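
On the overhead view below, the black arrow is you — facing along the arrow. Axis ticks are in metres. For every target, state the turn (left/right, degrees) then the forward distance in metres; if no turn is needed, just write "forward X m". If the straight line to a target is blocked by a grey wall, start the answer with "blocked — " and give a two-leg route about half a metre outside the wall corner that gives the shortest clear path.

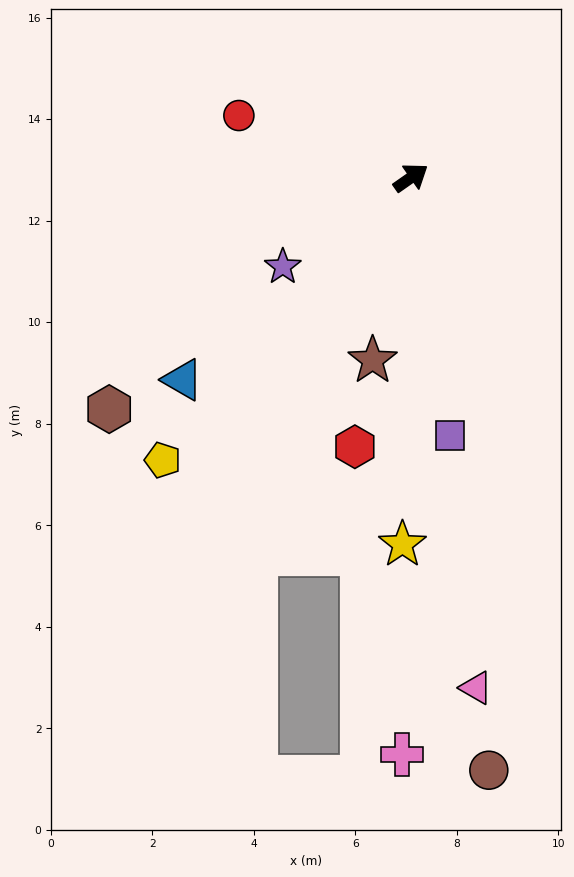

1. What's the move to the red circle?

turn left 125°, forward 3.6 m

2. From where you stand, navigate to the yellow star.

turn right 126°, forward 7.2 m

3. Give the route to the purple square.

turn right 116°, forward 5.1 m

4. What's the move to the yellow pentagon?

turn right 166°, forward 7.4 m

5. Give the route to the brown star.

turn right 137°, forward 3.7 m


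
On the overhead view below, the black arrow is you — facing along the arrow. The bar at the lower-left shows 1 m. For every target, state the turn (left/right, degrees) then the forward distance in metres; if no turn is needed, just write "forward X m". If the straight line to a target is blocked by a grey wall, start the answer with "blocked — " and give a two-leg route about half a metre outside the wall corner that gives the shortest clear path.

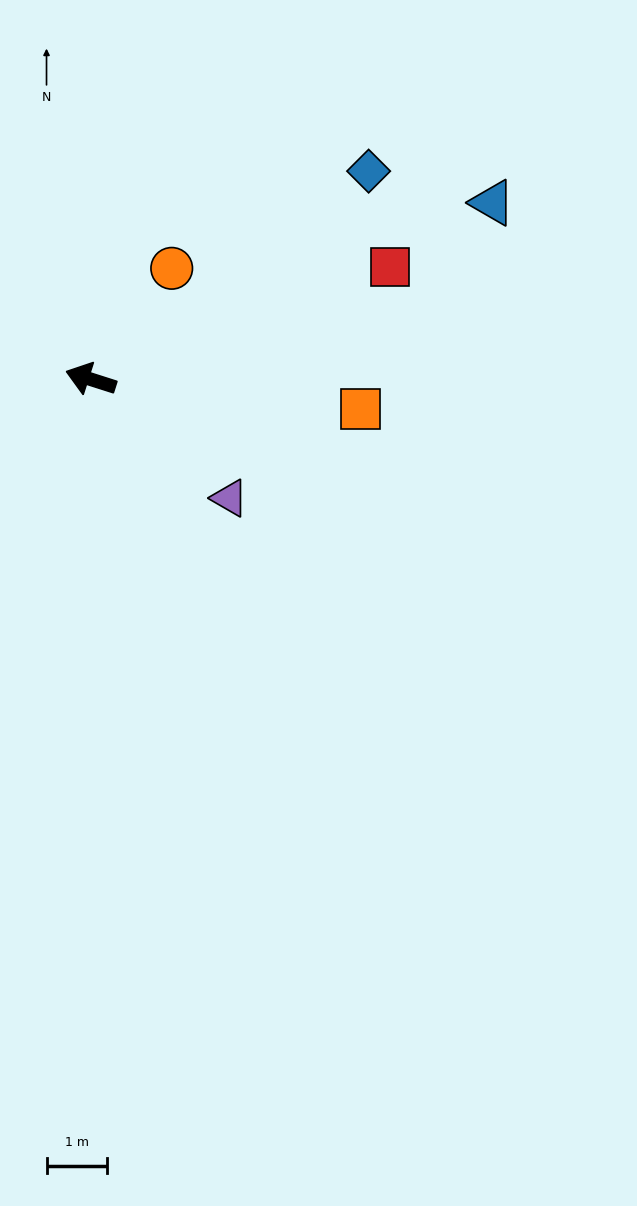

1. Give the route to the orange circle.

turn right 108°, forward 2.3 m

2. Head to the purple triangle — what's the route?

turn left 157°, forward 3.0 m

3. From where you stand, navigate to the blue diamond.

turn right 125°, forward 5.7 m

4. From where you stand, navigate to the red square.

turn right 142°, forward 5.3 m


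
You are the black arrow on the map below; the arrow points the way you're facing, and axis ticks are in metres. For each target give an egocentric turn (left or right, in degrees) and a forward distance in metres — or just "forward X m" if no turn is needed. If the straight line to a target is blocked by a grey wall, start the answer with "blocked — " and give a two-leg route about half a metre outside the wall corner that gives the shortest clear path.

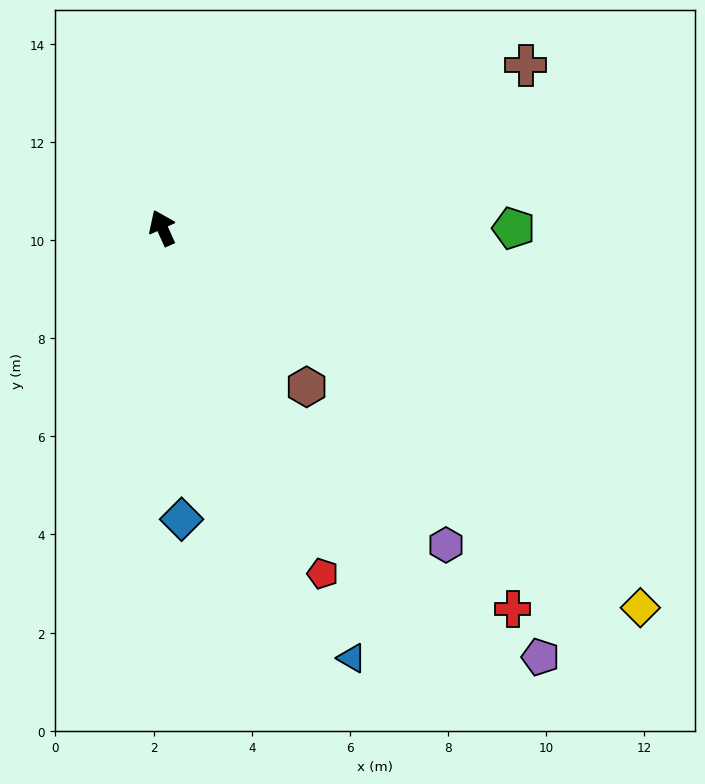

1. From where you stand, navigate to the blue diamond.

turn left 160°, forward 5.9 m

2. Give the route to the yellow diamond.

turn right 153°, forward 12.4 m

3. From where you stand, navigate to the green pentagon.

turn right 114°, forward 7.2 m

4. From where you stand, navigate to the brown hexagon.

turn right 162°, forward 4.4 m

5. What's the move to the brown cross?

turn right 90°, forward 8.1 m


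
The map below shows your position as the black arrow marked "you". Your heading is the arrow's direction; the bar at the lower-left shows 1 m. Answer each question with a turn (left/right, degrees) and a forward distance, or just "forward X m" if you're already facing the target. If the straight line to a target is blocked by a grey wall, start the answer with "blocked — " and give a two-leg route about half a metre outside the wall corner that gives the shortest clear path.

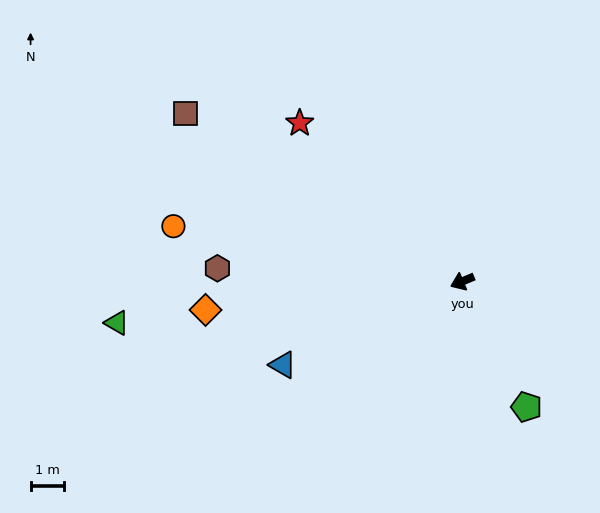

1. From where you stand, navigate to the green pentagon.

turn left 94°, forward 4.2 m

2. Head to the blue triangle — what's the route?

turn left 2°, forward 5.9 m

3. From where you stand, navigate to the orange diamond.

turn right 16°, forward 7.6 m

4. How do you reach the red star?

turn right 67°, forward 6.7 m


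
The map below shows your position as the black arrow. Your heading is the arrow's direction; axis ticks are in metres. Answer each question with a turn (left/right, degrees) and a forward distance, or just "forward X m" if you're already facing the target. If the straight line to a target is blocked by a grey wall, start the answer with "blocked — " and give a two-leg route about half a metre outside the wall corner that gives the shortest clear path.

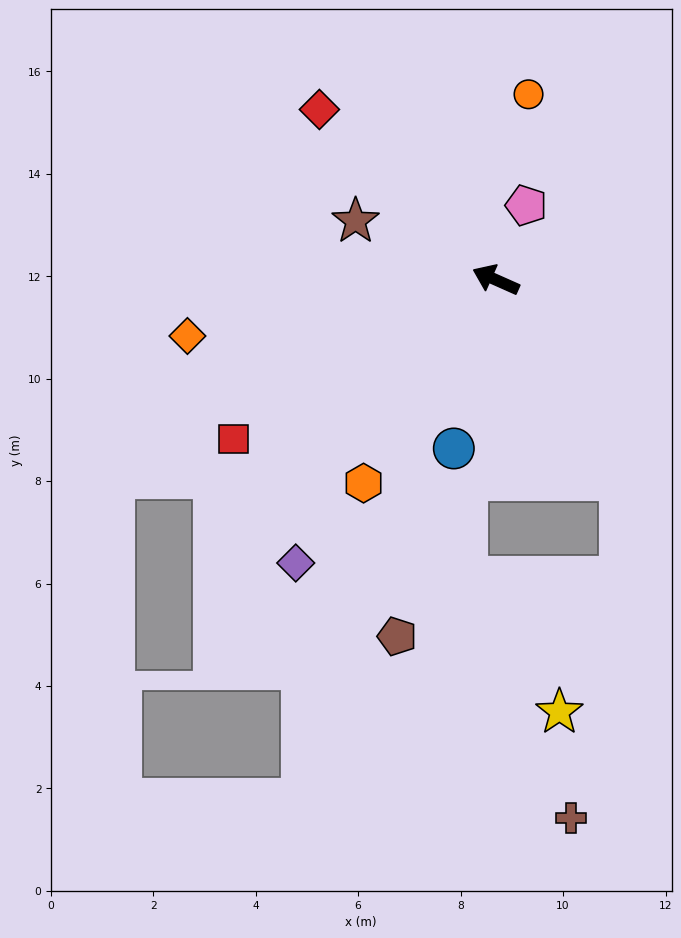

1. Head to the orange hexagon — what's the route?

turn left 81°, forward 4.7 m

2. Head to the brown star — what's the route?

forward 3.0 m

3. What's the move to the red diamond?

turn right 20°, forward 4.8 m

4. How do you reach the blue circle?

turn left 100°, forward 3.4 m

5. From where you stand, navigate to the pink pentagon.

turn right 88°, forward 1.6 m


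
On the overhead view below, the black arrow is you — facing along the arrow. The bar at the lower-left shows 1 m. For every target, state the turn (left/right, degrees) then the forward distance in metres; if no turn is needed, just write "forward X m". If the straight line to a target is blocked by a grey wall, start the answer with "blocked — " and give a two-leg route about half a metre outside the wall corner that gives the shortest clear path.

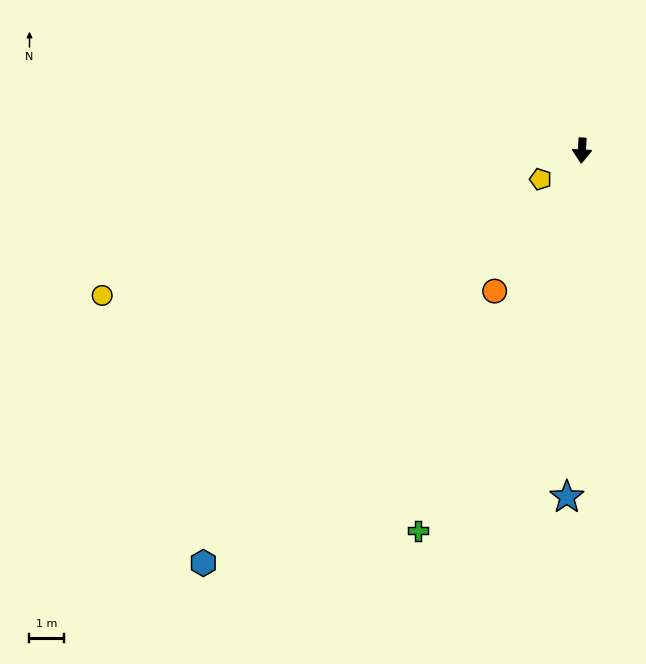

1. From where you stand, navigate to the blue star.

forward 10.1 m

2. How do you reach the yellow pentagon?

turn right 52°, forward 1.5 m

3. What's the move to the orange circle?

turn right 29°, forward 4.8 m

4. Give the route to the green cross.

turn right 20°, forward 12.0 m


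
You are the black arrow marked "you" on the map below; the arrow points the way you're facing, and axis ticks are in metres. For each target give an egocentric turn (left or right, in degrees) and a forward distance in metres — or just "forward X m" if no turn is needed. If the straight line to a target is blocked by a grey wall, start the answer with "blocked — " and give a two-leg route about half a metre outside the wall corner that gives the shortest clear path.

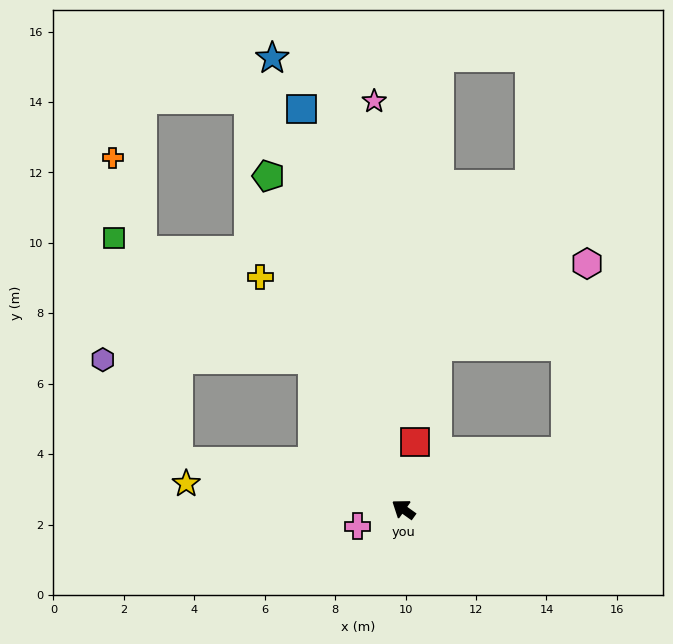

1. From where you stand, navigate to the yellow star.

turn left 29°, forward 6.2 m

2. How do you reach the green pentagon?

turn right 32°, forward 10.2 m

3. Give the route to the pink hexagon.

blocked — turn right 125°, forward 4.9 m, then turn left 64°, forward 5.4 m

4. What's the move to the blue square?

turn right 40°, forward 11.7 m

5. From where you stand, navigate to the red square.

turn right 64°, forward 1.9 m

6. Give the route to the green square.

blocked — turn right 23°, forward 5.0 m, then turn left 27°, forward 6.6 m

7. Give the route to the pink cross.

turn left 56°, forward 1.4 m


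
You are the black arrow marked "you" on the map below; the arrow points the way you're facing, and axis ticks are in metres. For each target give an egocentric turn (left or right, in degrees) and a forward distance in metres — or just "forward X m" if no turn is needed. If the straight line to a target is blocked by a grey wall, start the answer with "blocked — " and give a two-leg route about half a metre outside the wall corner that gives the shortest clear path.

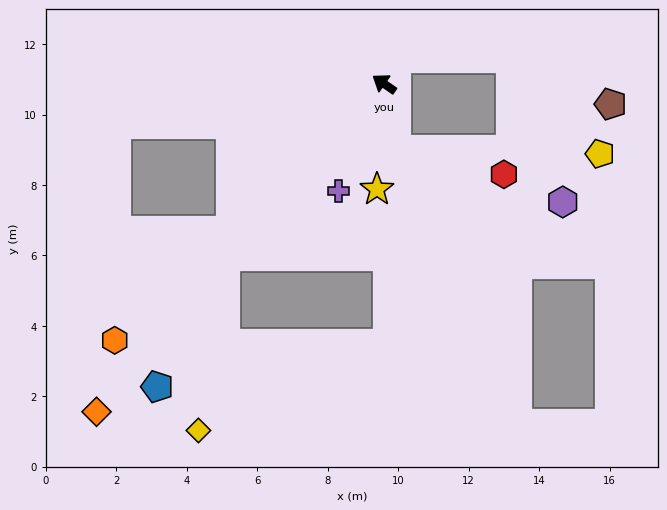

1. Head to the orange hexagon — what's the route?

turn left 78°, forward 10.6 m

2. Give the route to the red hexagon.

blocked — turn left 135°, forward 1.9 m, then turn left 67°, forward 3.1 m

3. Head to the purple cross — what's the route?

turn left 102°, forward 3.3 m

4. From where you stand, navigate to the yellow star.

turn left 121°, forward 3.0 m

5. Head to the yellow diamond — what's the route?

blocked — turn left 82°, forward 6.7 m, then turn left 34°, forward 5.0 m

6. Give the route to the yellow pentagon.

blocked — turn left 135°, forward 1.9 m, then turn left 79°, forward 5.8 m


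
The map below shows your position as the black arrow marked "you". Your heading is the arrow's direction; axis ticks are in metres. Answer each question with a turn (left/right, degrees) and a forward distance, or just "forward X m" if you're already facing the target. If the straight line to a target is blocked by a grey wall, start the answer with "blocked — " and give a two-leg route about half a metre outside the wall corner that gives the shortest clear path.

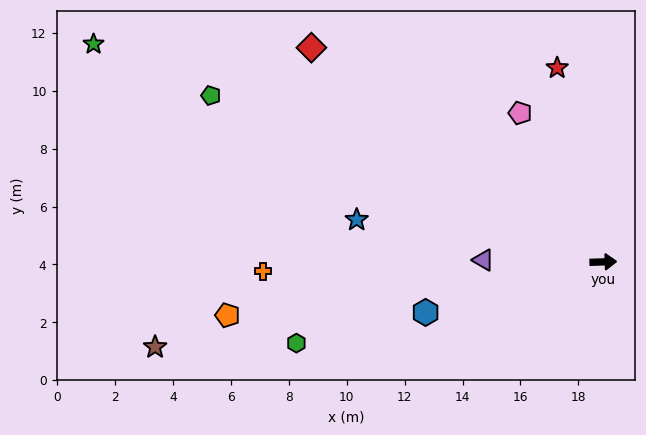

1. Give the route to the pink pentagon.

turn left 117°, forward 5.9 m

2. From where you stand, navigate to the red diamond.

turn left 142°, forward 12.5 m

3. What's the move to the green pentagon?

turn left 155°, forward 14.7 m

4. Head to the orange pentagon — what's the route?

turn right 174°, forward 13.1 m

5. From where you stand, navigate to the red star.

turn left 101°, forward 6.9 m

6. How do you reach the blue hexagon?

turn right 166°, forward 6.4 m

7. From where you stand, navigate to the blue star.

turn left 168°, forward 8.6 m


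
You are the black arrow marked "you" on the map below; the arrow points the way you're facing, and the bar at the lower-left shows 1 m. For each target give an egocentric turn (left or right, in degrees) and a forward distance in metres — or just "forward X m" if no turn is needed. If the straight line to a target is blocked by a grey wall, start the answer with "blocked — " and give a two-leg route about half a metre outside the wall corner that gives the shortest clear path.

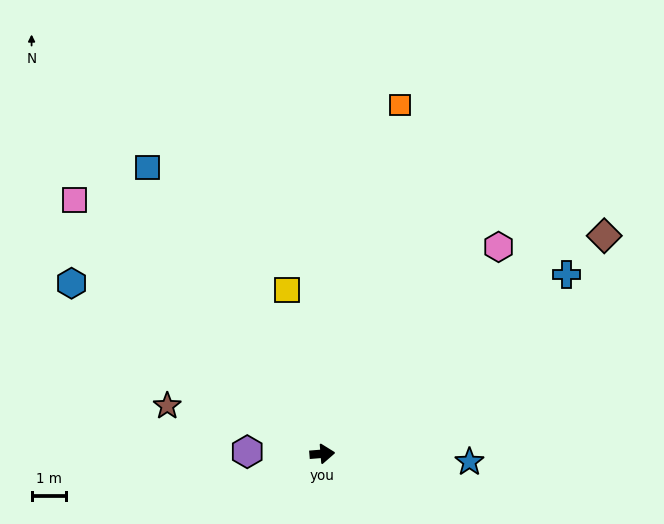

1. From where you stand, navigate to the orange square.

turn left 73°, forward 10.3 m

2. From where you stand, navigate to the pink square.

turn left 130°, forward 10.2 m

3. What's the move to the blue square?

turn left 117°, forward 9.7 m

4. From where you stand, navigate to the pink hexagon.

turn left 45°, forward 7.9 m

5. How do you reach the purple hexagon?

turn left 174°, forward 2.2 m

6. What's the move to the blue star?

turn right 8°, forward 4.3 m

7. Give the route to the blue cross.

turn left 32°, forward 8.8 m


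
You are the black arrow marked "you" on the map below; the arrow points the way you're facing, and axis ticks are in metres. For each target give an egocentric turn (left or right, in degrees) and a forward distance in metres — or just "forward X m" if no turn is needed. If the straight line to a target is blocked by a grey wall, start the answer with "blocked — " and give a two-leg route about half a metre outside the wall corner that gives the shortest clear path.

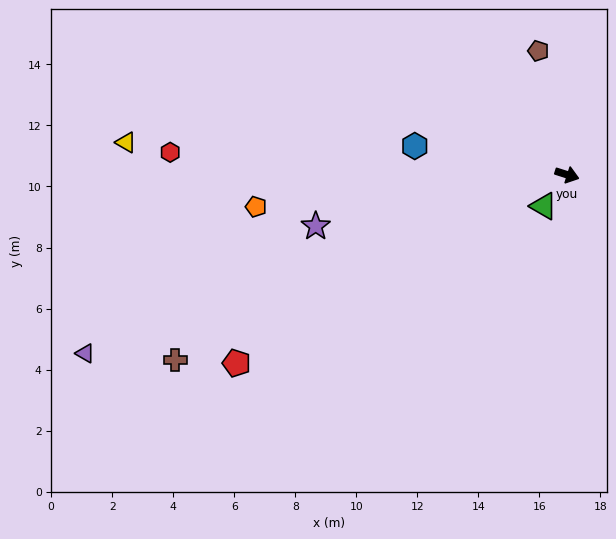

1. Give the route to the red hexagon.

turn right 166°, forward 13.0 m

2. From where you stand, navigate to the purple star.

turn right 151°, forward 8.4 m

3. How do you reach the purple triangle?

turn right 142°, forward 16.8 m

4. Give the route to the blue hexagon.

turn right 173°, forward 5.1 m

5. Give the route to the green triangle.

turn right 109°, forward 1.3 m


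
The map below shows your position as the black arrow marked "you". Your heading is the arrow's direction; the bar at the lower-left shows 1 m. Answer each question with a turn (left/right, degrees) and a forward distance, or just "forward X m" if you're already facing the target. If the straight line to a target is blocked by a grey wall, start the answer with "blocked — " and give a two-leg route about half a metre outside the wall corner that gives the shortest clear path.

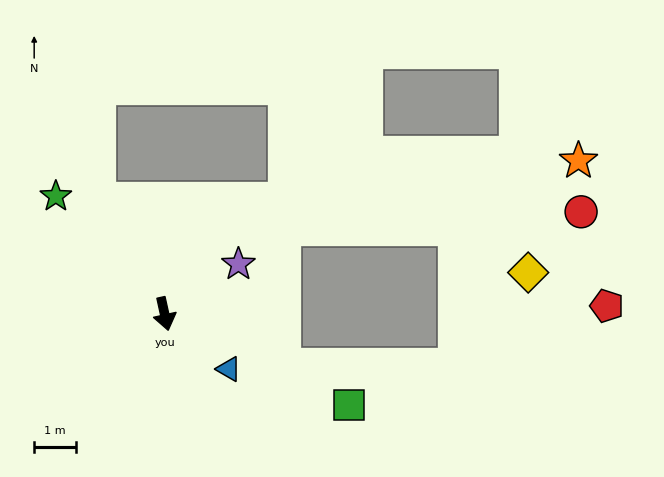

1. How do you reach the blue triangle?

turn left 37°, forward 2.0 m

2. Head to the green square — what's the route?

turn left 51°, forward 4.9 m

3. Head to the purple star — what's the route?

turn left 111°, forward 2.1 m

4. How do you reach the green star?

turn right 150°, forward 3.8 m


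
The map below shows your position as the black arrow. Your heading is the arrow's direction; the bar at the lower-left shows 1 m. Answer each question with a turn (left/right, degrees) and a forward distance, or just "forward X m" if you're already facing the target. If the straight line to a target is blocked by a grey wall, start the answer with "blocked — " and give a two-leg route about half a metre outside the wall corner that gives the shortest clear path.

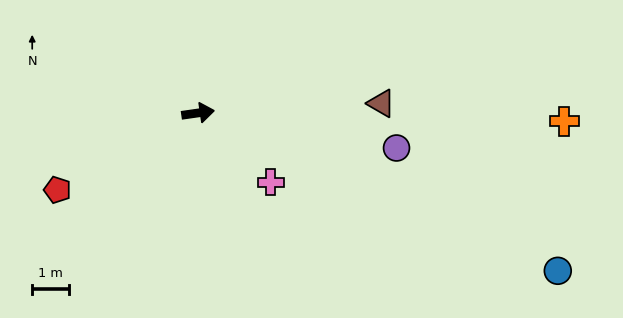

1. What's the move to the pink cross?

turn right 52°, forward 2.8 m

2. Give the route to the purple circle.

turn right 18°, forward 5.5 m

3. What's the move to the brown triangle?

turn right 5°, forward 5.0 m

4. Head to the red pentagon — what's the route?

turn right 159°, forward 4.4 m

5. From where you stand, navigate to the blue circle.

turn right 32°, forward 10.8 m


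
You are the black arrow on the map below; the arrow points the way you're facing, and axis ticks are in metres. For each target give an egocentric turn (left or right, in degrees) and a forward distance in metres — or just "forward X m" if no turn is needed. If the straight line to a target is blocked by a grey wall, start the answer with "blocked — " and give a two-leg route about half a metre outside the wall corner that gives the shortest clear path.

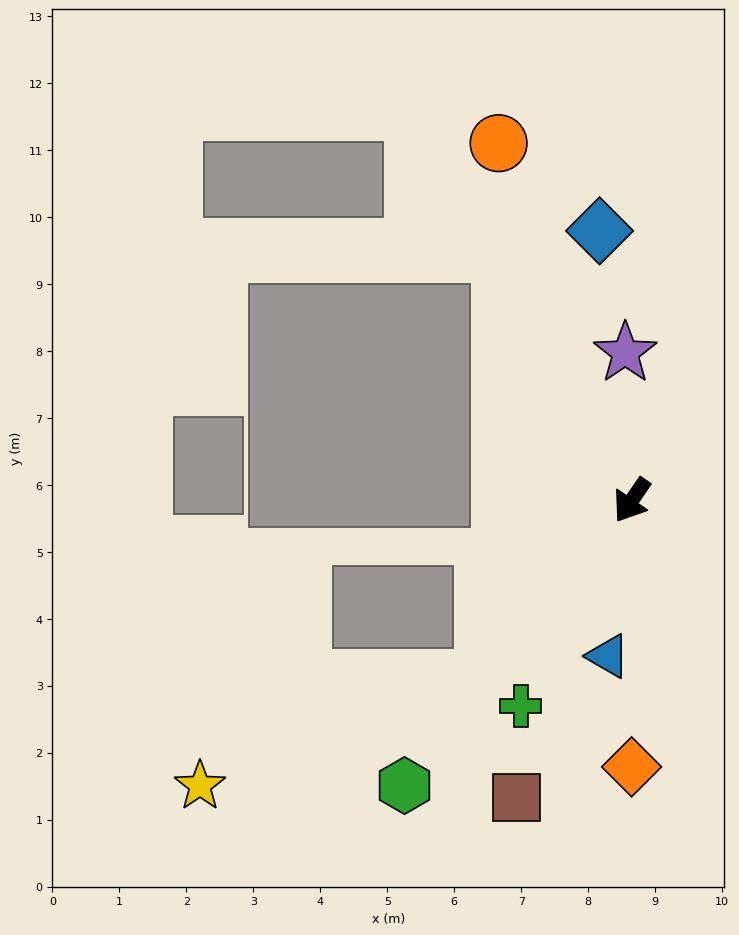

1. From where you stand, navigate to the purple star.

turn right 143°, forward 2.2 m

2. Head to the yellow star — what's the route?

blocked — turn right 6°, forward 3.5 m, then turn right 29°, forward 4.5 m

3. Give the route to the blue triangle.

turn left 26°, forward 2.4 m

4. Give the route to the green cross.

turn left 6°, forward 3.5 m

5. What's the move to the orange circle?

turn right 125°, forward 5.7 m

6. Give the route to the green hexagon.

turn right 4°, forward 5.4 m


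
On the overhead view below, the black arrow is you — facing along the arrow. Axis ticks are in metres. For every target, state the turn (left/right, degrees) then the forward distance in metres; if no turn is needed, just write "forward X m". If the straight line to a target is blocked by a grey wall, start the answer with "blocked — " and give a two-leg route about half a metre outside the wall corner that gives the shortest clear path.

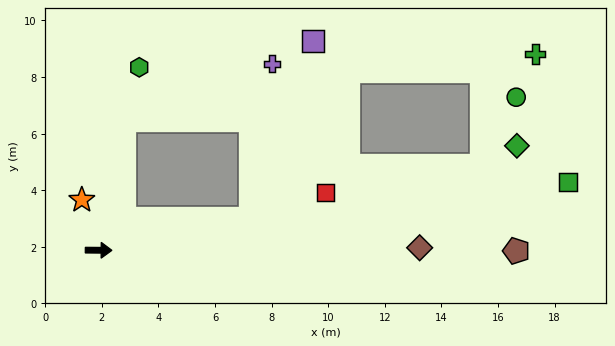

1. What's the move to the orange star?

turn left 109°, forward 1.9 m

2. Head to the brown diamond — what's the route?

forward 11.3 m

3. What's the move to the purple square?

blocked — turn left 12°, forward 5.5 m, then turn left 59°, forward 6.7 m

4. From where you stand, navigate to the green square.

turn left 9°, forward 16.8 m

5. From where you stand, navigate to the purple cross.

blocked — turn left 79°, forward 4.7 m, then turn right 58°, forward 5.6 m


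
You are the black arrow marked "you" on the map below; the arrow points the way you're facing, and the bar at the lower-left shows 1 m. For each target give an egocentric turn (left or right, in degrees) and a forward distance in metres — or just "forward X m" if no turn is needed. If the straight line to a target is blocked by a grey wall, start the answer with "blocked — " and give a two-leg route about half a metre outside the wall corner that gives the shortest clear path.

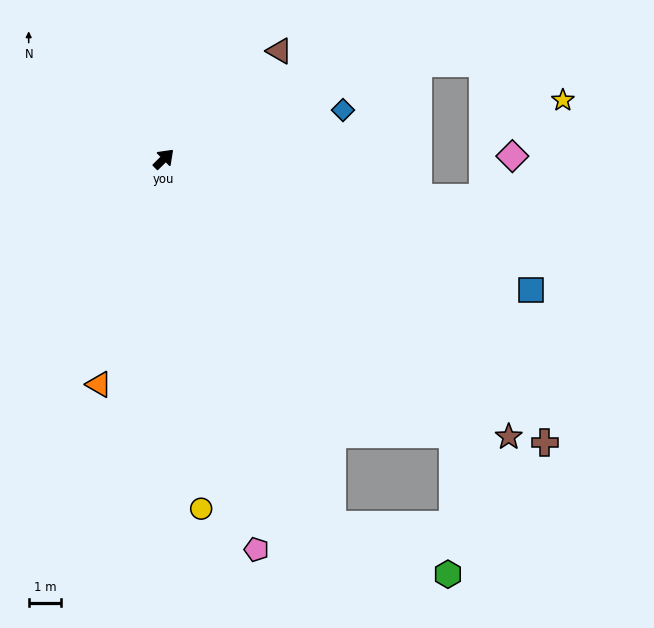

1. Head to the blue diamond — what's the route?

turn right 29°, forward 5.7 m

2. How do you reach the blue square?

turn right 64°, forward 12.0 m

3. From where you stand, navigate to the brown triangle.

forward 4.9 m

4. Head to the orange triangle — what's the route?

turn right 151°, forward 7.2 m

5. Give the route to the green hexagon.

blocked — turn right 110°, forward 12.4 m, then turn left 42°, forward 3.9 m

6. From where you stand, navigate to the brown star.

turn right 83°, forward 13.7 m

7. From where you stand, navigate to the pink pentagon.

turn right 121°, forward 12.4 m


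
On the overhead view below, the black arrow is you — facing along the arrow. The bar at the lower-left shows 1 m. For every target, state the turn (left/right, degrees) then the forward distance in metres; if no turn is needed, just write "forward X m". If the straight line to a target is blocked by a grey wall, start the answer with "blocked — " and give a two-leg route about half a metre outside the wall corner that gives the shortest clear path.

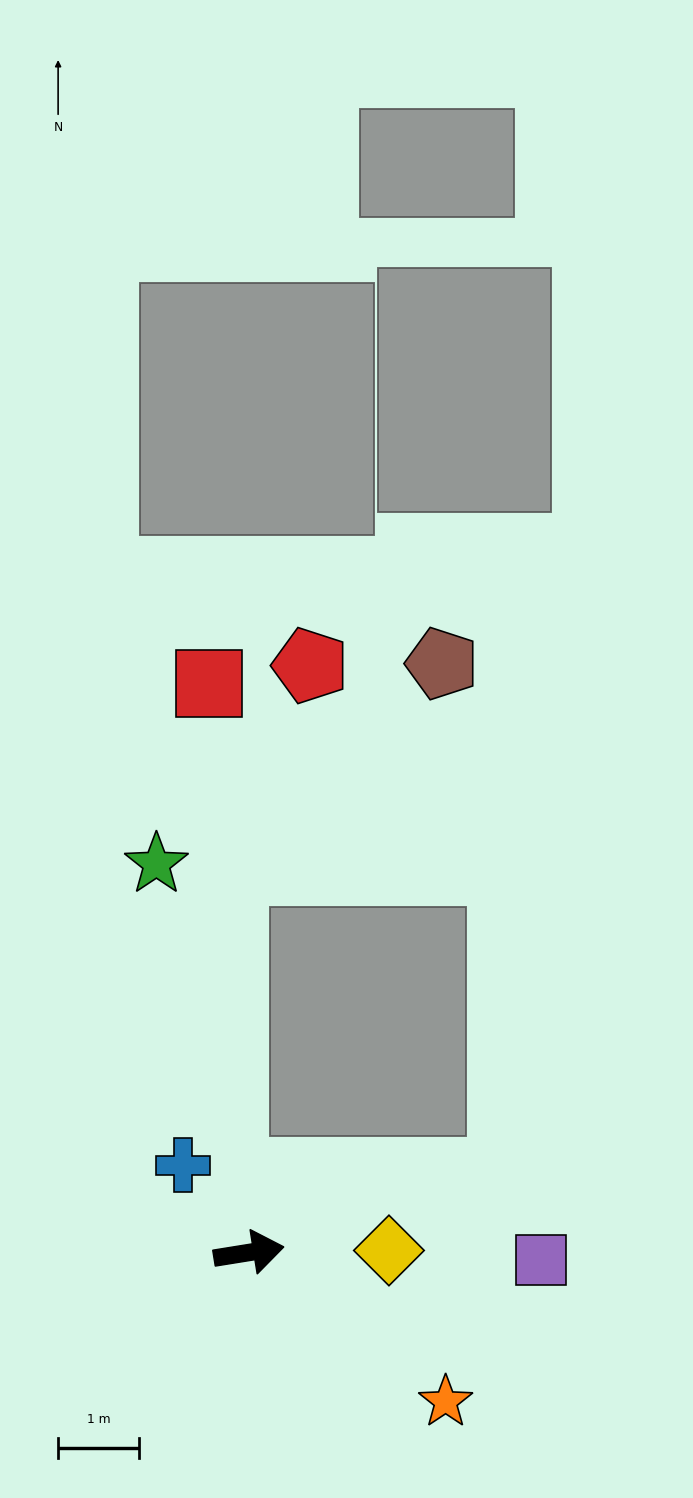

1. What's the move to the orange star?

turn right 46°, forward 3.1 m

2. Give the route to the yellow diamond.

turn right 8°, forward 1.7 m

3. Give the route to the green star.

turn left 94°, forward 5.0 m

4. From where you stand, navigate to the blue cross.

turn left 118°, forward 1.4 m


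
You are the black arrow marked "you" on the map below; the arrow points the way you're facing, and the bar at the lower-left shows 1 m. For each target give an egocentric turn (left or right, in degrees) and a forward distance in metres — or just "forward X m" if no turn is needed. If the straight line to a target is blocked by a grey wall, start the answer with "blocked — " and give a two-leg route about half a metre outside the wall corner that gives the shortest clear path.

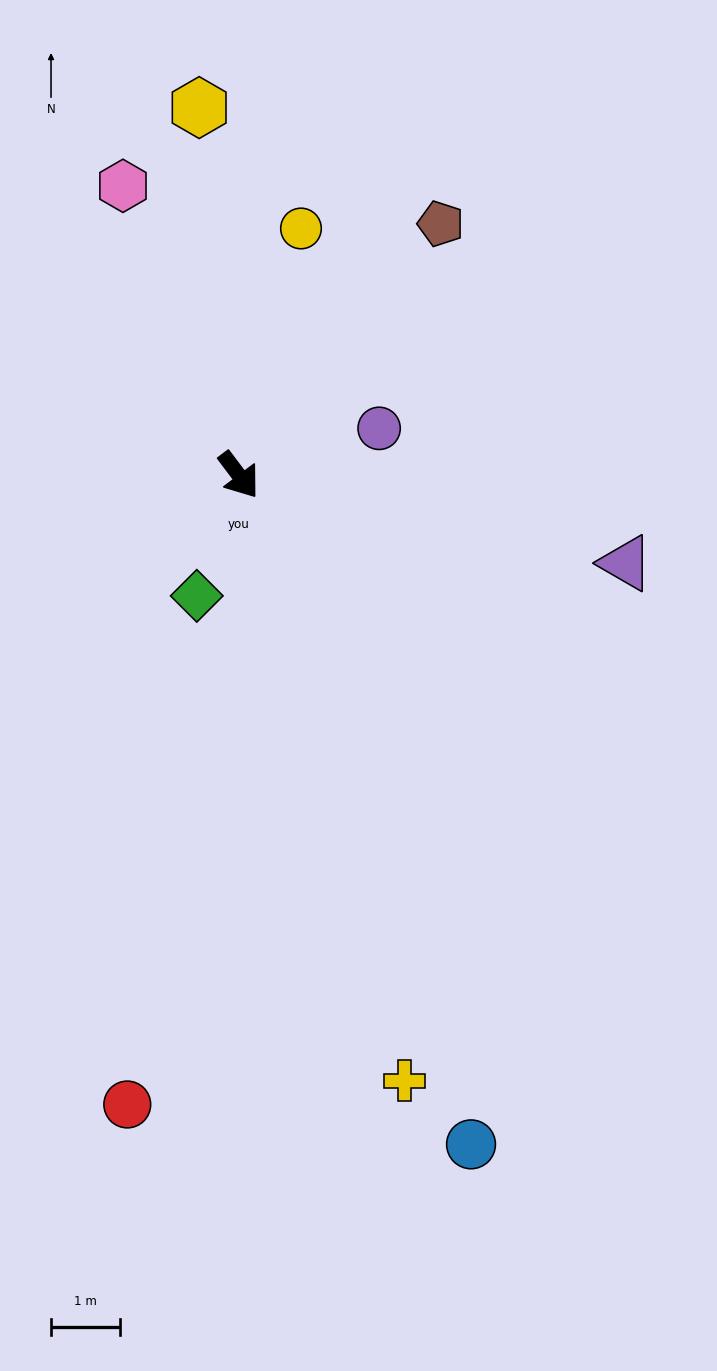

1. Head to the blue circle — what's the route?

turn right 18°, forward 10.2 m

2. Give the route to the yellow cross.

turn right 22°, forward 9.1 m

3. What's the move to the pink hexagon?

turn left 165°, forward 4.5 m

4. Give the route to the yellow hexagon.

turn left 149°, forward 5.3 m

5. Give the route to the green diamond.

turn right 56°, forward 1.8 m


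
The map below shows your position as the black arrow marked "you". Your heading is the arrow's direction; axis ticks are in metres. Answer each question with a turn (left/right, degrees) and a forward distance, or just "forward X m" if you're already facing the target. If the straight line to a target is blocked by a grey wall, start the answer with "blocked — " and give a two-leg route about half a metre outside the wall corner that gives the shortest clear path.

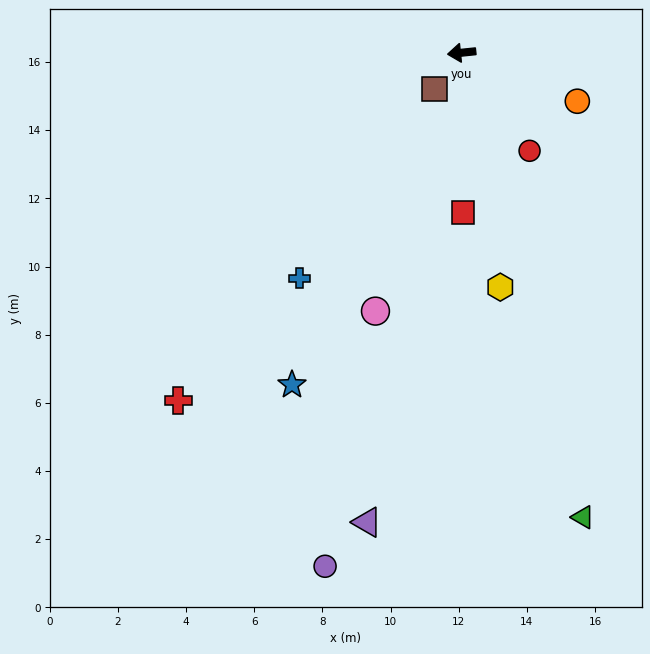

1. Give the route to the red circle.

turn left 119°, forward 3.5 m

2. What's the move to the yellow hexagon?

turn left 93°, forward 7.0 m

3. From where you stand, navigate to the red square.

turn left 85°, forward 4.7 m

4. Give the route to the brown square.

turn left 47°, forward 1.3 m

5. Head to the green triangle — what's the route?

turn left 99°, forward 14.1 m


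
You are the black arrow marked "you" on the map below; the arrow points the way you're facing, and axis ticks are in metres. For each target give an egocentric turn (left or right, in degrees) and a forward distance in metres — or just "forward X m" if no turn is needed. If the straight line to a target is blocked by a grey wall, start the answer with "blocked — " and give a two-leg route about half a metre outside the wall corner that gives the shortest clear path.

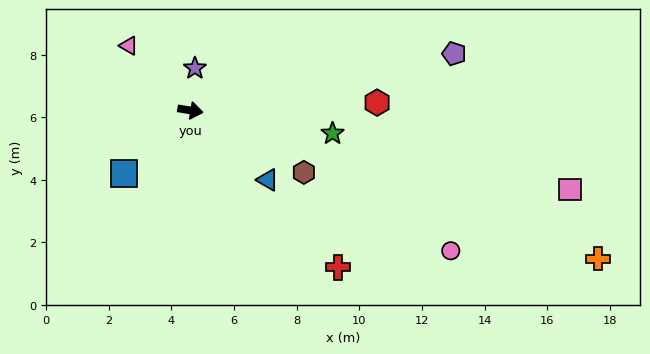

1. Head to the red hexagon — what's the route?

turn left 12°, forward 6.0 m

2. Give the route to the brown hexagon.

turn right 19°, forward 4.1 m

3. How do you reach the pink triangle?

turn left 143°, forward 2.9 m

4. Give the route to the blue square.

turn right 127°, forward 2.9 m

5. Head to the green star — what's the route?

forward 4.6 m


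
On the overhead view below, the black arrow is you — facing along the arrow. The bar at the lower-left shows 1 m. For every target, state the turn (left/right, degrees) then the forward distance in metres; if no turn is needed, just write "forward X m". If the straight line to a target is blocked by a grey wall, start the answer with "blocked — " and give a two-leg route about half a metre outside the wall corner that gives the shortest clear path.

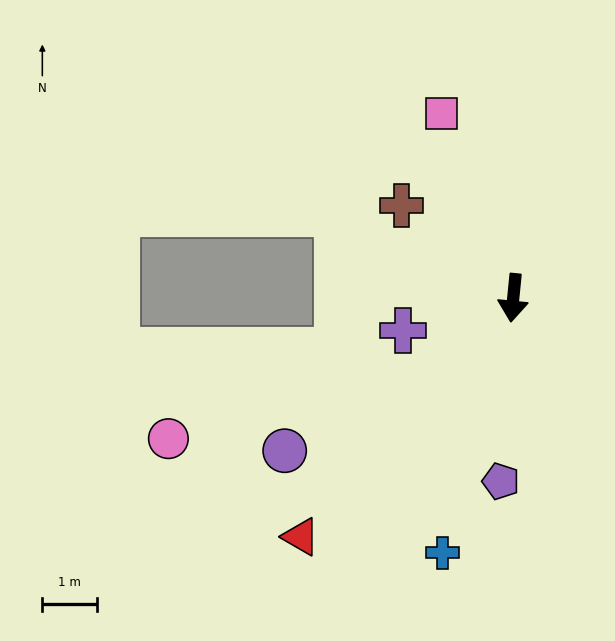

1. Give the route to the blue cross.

turn right 10°, forward 4.8 m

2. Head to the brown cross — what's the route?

turn right 124°, forward 2.6 m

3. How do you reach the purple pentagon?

forward 3.4 m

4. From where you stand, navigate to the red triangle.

turn right 36°, forward 5.8 m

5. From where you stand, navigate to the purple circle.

turn right 51°, forward 5.0 m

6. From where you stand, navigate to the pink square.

turn right 153°, forward 3.6 m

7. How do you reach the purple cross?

turn right 68°, forward 2.1 m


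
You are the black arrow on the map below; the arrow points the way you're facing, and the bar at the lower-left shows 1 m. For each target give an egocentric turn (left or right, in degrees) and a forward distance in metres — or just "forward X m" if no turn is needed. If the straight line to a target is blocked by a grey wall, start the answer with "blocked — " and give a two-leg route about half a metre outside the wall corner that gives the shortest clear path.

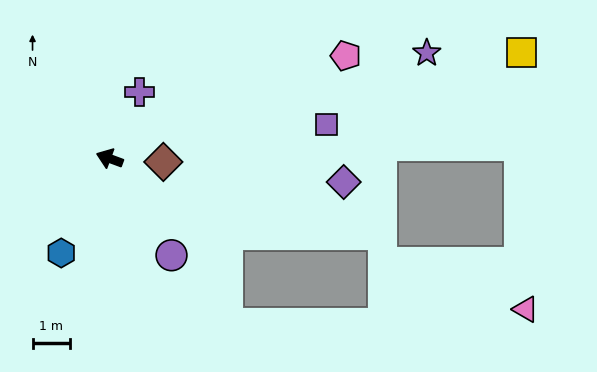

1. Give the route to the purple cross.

turn right 94°, forward 1.9 m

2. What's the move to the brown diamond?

turn right 163°, forward 1.4 m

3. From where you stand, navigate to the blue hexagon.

turn left 83°, forward 2.8 m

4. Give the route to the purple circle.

turn left 143°, forward 3.1 m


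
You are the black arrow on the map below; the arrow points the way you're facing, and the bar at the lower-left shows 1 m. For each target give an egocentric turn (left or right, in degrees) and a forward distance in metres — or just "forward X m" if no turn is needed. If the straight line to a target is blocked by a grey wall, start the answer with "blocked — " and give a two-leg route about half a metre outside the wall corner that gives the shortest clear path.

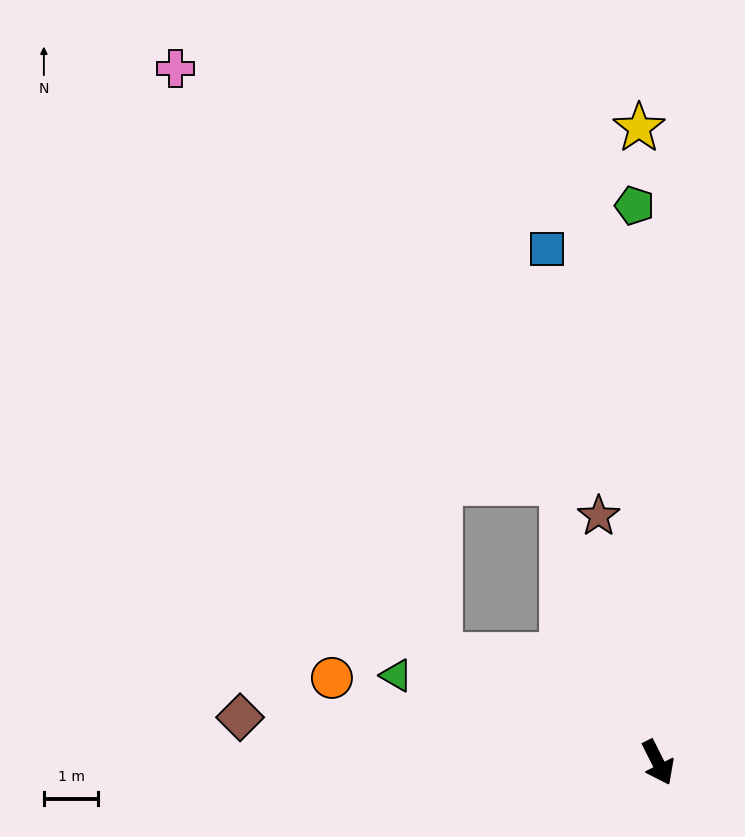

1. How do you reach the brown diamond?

turn right 123°, forward 7.7 m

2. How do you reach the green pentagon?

turn left 156°, forward 10.2 m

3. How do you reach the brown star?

turn left 167°, forward 4.7 m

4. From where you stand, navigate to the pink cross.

blocked — turn right 143°, forward 4.5 m, then turn right 39°, forward 11.8 m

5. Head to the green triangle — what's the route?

turn right 135°, forward 5.1 m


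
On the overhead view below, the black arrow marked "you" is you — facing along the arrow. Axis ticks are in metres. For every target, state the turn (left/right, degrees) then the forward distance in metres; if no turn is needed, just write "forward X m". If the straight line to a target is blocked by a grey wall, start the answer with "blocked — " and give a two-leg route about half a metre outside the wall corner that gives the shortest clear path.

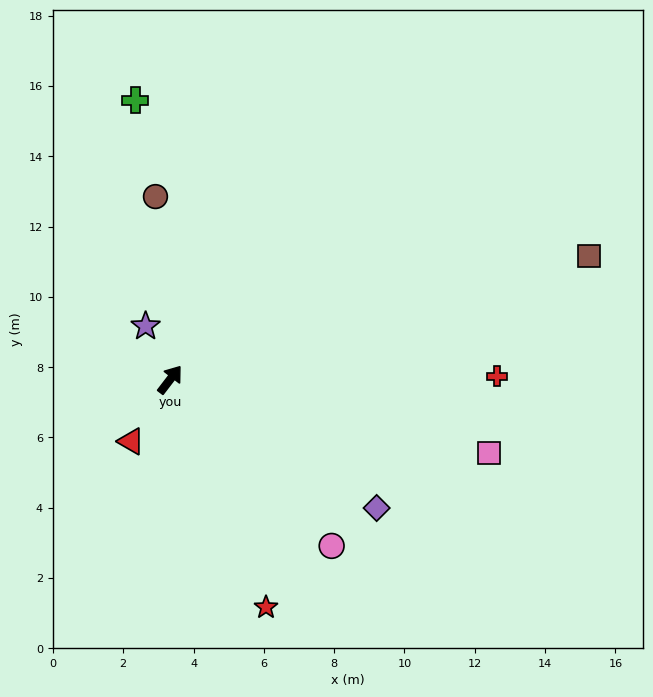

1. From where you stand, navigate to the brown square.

turn right 36°, forward 12.4 m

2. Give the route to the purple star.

turn left 62°, forward 1.7 m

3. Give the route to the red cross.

turn right 52°, forward 9.3 m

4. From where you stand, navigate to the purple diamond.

turn right 84°, forward 6.9 m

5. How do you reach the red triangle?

turn right 175°, forward 2.1 m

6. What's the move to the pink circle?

turn right 98°, forward 6.6 m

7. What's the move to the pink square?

turn right 65°, forward 9.3 m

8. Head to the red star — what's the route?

turn right 120°, forward 7.0 m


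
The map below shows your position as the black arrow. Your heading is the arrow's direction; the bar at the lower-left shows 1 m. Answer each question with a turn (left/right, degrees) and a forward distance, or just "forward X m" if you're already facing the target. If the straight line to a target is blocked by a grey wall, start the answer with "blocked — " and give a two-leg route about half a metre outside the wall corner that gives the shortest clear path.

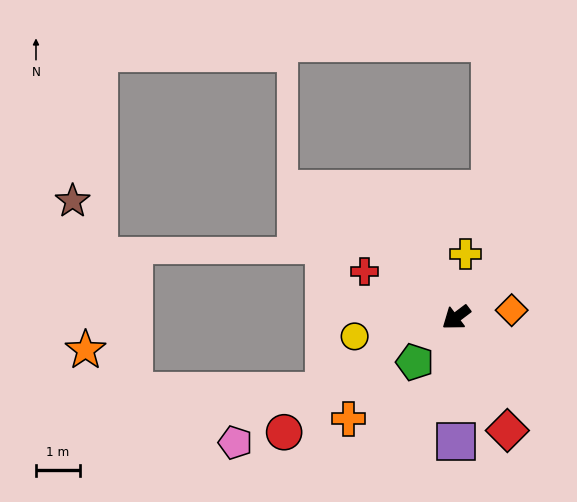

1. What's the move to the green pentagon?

turn left 10°, forward 1.4 m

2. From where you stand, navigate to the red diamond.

turn left 77°, forward 2.8 m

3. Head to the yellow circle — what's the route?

turn right 26°, forward 2.3 m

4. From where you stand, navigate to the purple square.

turn left 53°, forward 2.8 m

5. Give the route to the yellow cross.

turn right 136°, forward 1.5 m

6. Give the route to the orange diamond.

turn left 150°, forward 1.3 m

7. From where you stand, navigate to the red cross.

turn right 64°, forward 2.3 m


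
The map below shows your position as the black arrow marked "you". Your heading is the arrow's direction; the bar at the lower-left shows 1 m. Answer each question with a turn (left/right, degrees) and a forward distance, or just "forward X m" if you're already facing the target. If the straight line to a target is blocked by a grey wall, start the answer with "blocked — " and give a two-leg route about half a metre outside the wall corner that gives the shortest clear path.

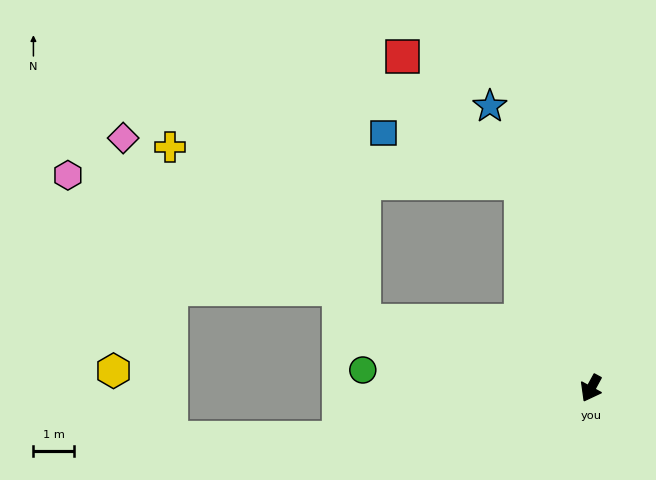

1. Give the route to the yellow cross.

blocked — turn right 133°, forward 5.3 m, then turn left 66°, forward 8.7 m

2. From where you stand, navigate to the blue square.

blocked — turn right 133°, forward 5.3 m, then turn left 52°, forward 3.6 m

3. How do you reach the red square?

blocked — turn right 133°, forward 5.3 m, then turn left 25°, forward 4.3 m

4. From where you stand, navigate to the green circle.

turn right 66°, forward 5.6 m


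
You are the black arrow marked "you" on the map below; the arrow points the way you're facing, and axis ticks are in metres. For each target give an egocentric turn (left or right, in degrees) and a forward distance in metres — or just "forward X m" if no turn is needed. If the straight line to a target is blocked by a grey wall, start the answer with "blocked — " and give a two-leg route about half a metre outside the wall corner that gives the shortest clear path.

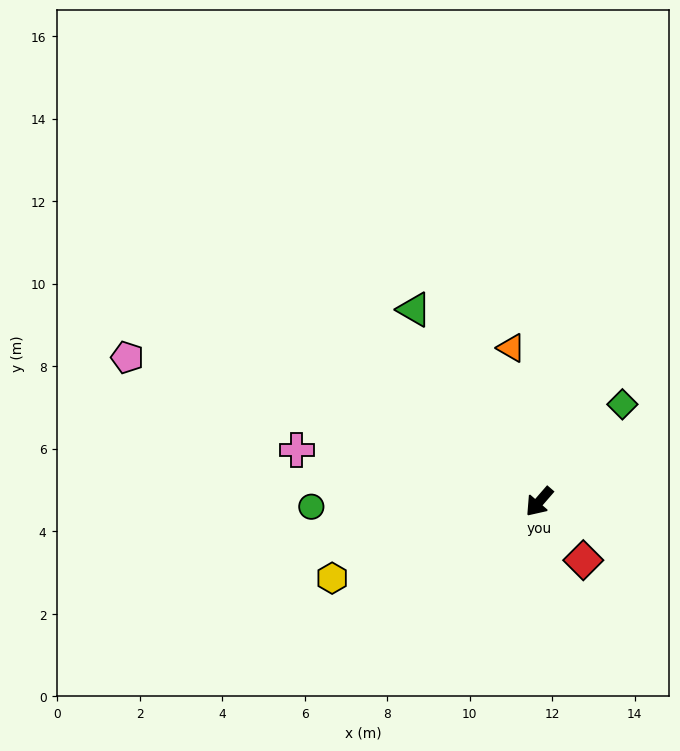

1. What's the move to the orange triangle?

turn right 129°, forward 3.8 m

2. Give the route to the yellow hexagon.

turn right 29°, forward 5.3 m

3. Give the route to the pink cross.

turn right 61°, forward 6.0 m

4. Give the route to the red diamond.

turn left 78°, forward 1.8 m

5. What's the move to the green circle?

turn right 48°, forward 5.5 m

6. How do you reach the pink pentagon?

turn right 68°, forward 10.6 m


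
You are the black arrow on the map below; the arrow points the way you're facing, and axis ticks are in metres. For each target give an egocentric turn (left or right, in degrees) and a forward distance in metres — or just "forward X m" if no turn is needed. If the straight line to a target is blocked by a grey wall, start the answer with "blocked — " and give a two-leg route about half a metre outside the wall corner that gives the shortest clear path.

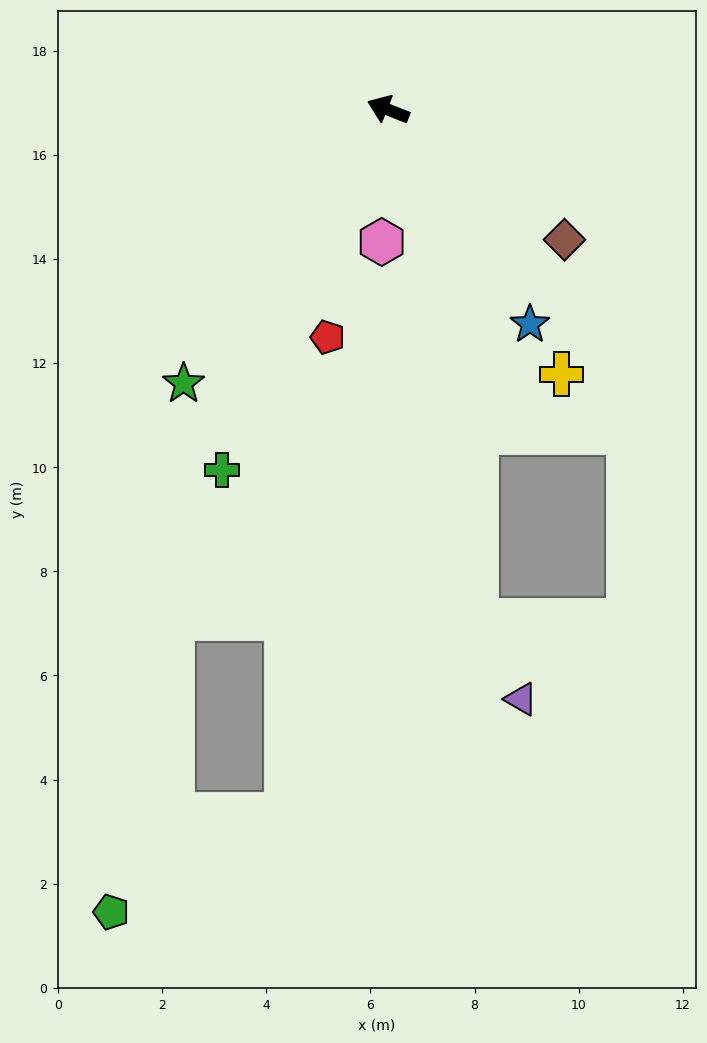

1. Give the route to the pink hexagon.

turn left 109°, forward 2.5 m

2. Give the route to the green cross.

turn left 87°, forward 7.6 m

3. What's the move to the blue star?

turn left 145°, forward 4.9 m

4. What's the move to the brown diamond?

turn left 165°, forward 4.2 m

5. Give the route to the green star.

turn left 75°, forward 6.6 m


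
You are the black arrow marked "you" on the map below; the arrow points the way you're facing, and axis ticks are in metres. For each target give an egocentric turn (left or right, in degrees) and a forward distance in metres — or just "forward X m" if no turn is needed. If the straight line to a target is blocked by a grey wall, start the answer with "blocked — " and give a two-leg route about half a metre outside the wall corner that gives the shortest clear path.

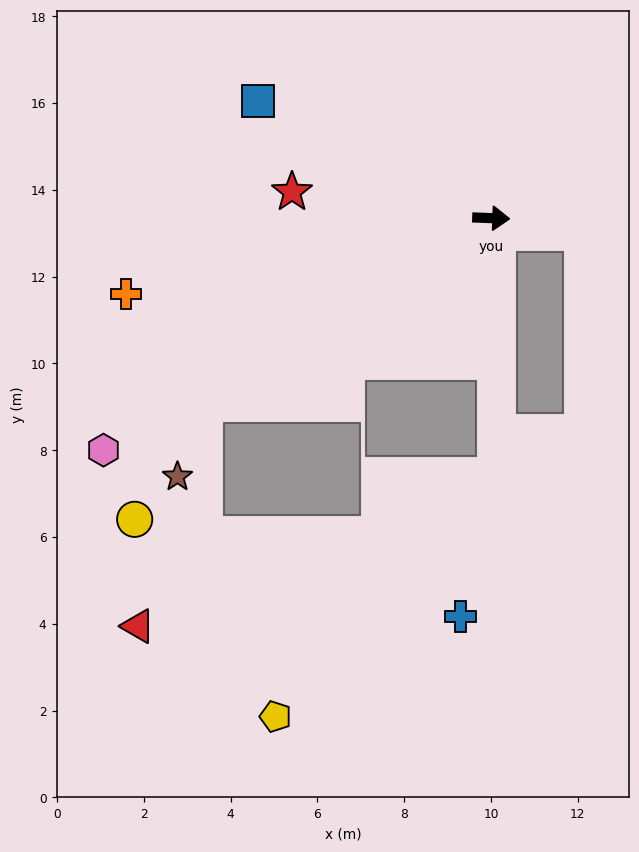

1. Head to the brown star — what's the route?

blocked — turn right 145°, forward 7.9 m, then turn left 37°, forward 1.8 m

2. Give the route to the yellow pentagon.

blocked — turn right 87°, forward 5.9 m, then turn right 43°, forward 7.5 m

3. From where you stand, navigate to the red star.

turn left 175°, forward 4.6 m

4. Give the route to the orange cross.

turn right 166°, forward 8.6 m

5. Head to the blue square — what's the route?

turn left 155°, forward 6.0 m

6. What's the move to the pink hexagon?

turn right 147°, forward 10.4 m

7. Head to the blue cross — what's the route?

blocked — turn right 87°, forward 5.9 m, then turn right 15°, forward 3.3 m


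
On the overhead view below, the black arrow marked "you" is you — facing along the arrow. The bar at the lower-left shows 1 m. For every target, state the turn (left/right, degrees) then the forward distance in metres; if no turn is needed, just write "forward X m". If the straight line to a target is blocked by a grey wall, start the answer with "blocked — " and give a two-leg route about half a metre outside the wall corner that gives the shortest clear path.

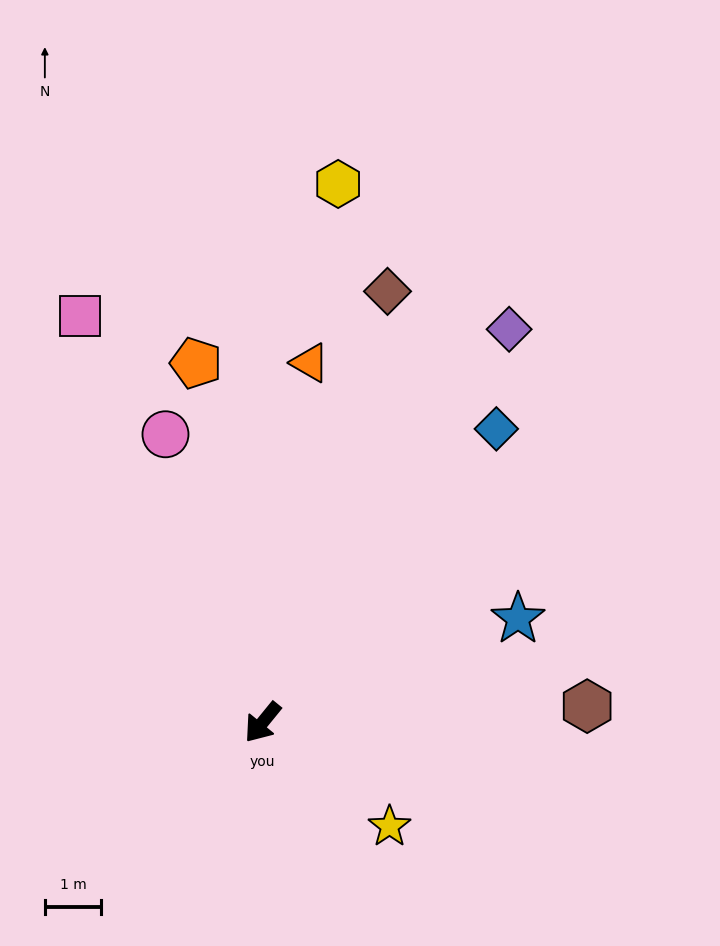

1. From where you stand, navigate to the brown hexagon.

turn left 132°, forward 5.8 m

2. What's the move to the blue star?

turn left 151°, forward 4.9 m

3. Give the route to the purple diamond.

turn right 173°, forward 8.2 m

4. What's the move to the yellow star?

turn left 90°, forward 2.9 m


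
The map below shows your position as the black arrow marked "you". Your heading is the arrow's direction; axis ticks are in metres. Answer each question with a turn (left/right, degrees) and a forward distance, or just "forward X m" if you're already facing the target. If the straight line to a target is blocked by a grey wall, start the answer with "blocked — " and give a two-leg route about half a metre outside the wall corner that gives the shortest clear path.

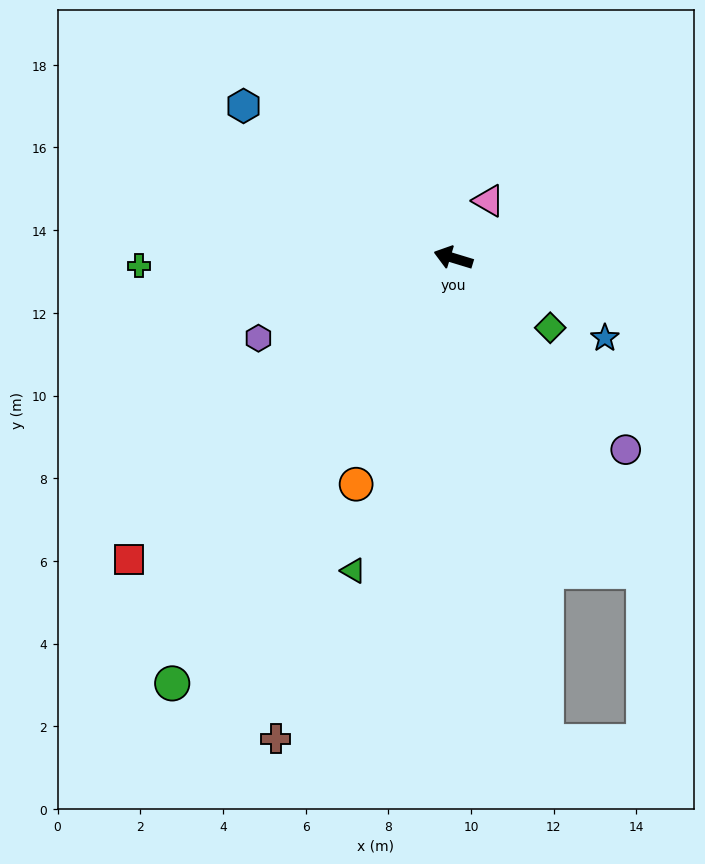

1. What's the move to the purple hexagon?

turn left 39°, forward 5.1 m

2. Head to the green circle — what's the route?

turn left 73°, forward 12.3 m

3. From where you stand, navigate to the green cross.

turn left 18°, forward 7.6 m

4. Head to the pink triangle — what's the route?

turn right 105°, forward 1.6 m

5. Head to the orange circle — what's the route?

turn left 84°, forward 6.0 m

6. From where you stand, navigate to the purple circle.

turn left 149°, forward 6.2 m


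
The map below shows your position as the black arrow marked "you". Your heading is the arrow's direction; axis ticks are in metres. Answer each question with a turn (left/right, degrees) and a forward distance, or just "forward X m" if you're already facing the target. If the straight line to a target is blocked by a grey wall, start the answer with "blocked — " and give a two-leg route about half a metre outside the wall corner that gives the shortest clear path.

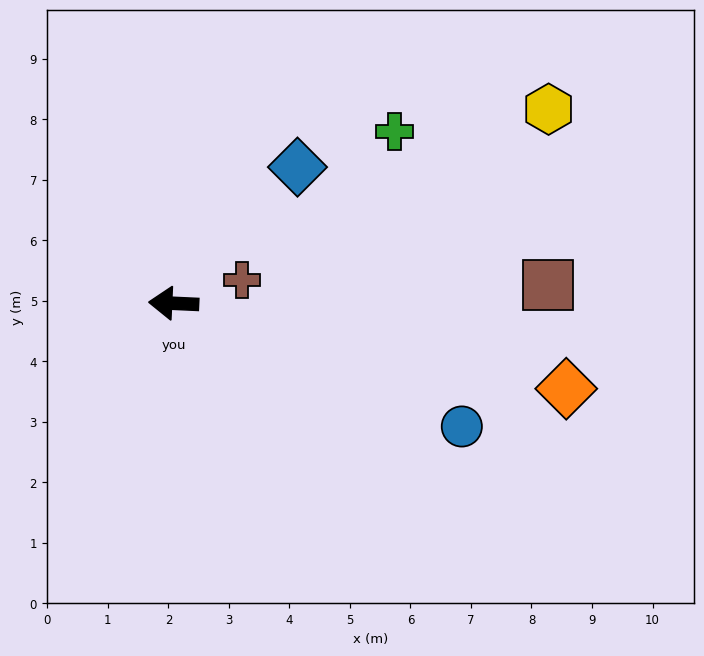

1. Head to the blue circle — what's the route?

turn left 159°, forward 5.2 m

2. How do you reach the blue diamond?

turn right 130°, forward 3.0 m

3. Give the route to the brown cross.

turn right 158°, forward 1.2 m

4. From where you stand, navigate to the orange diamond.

turn left 170°, forward 6.6 m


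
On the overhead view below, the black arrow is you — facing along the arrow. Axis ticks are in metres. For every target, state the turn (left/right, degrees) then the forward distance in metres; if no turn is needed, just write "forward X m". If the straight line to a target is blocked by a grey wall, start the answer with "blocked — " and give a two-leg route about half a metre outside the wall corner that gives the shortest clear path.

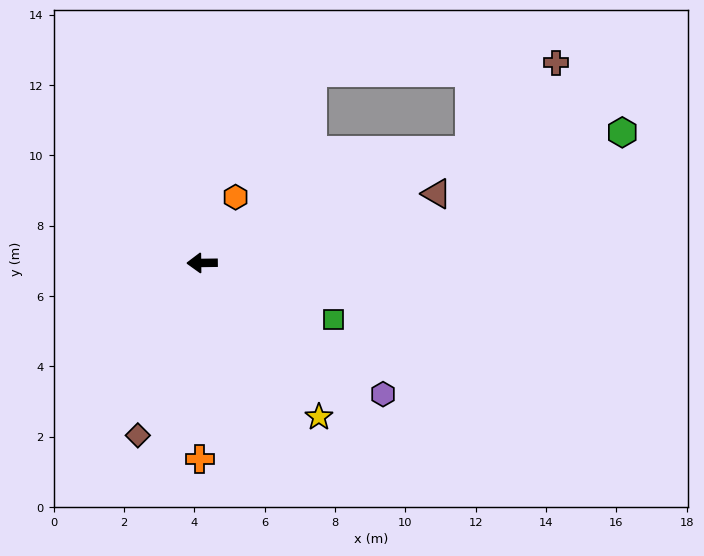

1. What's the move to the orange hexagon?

turn right 118°, forward 2.1 m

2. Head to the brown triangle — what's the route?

turn right 164°, forward 7.0 m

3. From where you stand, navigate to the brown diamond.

turn left 69°, forward 5.2 m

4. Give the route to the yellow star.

turn left 126°, forward 5.5 m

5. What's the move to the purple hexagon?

turn left 143°, forward 6.4 m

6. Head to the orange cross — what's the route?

turn left 89°, forward 5.6 m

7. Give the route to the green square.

turn left 156°, forward 4.1 m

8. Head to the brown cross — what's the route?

blocked — turn right 158°, forward 8.2 m, then turn left 23°, forward 3.5 m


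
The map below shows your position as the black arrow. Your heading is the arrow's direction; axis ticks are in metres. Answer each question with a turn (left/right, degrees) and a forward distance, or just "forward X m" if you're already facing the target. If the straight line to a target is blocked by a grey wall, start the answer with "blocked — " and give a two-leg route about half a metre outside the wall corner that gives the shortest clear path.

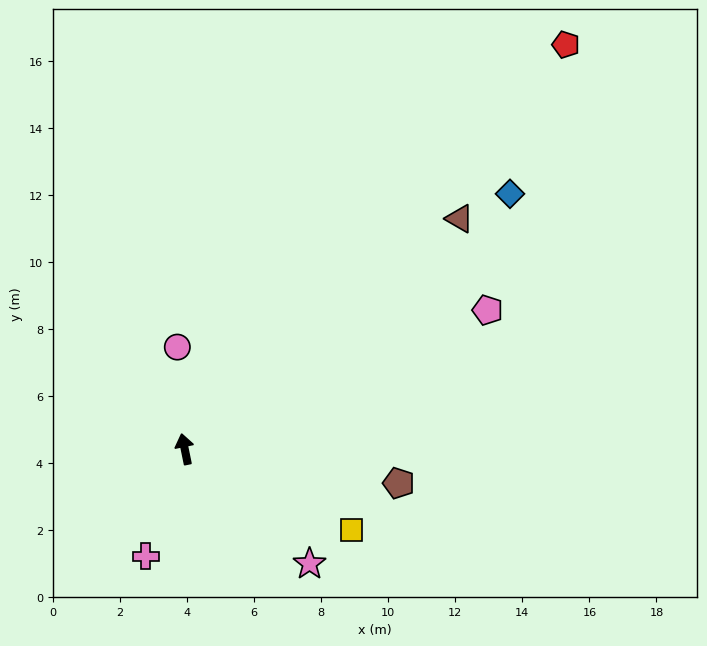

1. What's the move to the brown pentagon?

turn right 111°, forward 6.5 m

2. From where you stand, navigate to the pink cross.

turn left 148°, forward 3.4 m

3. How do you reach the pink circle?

turn right 7°, forward 3.0 m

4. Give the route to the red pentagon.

turn right 55°, forward 16.6 m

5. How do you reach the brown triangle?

turn right 62°, forward 10.7 m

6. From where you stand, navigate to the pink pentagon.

turn right 77°, forward 9.9 m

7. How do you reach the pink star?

turn right 144°, forward 5.1 m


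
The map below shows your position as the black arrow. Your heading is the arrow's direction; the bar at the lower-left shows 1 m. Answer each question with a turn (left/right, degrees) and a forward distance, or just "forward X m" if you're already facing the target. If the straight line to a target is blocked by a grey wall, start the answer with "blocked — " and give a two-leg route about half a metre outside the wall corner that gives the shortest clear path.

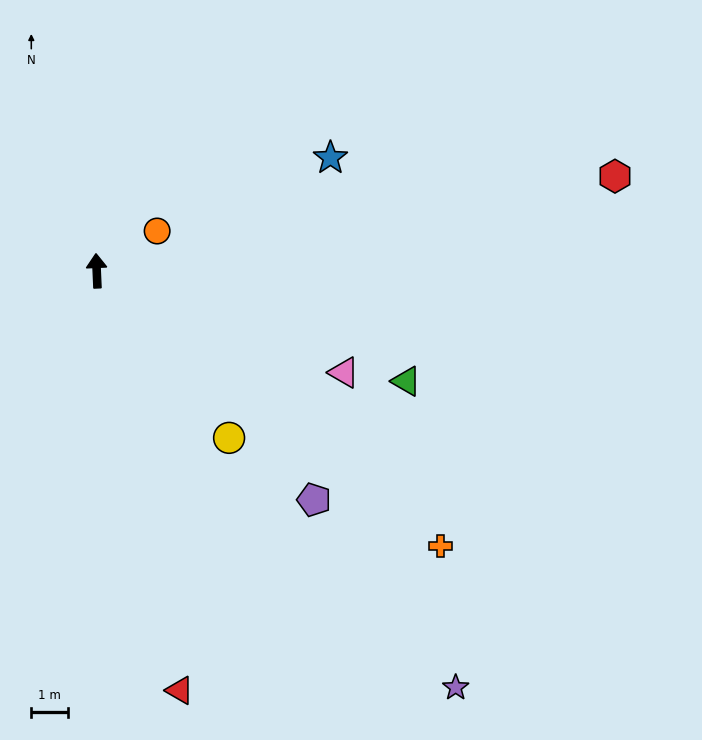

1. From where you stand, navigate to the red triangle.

turn right 171°, forward 11.8 m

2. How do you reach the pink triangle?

turn right 115°, forward 7.3 m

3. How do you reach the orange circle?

turn right 59°, forward 2.0 m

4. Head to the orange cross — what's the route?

turn right 131°, forward 12.1 m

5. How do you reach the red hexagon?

turn right 82°, forward 14.5 m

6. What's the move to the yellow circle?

turn right 144°, forward 5.9 m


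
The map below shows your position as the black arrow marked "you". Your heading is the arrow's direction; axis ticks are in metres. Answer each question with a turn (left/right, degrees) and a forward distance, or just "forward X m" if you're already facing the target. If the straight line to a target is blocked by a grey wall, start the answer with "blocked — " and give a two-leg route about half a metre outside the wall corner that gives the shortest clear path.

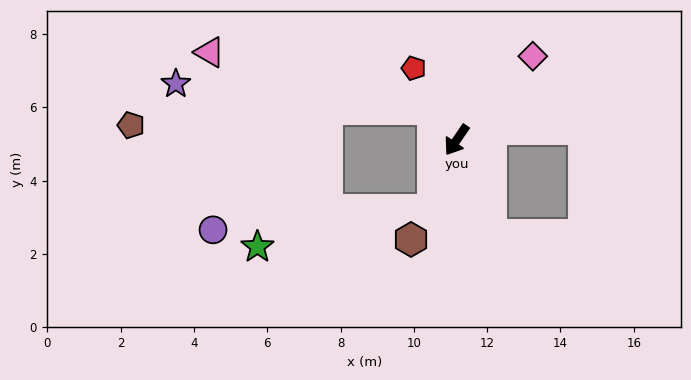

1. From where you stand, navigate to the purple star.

blocked — turn right 107°, forward 1.0 m, then turn left 46°, forward 7.0 m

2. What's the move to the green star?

blocked — turn left 15°, forward 2.0 m, then turn right 59°, forward 4.9 m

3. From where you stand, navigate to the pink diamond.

turn left 172°, forward 3.1 m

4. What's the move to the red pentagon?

turn right 115°, forward 2.3 m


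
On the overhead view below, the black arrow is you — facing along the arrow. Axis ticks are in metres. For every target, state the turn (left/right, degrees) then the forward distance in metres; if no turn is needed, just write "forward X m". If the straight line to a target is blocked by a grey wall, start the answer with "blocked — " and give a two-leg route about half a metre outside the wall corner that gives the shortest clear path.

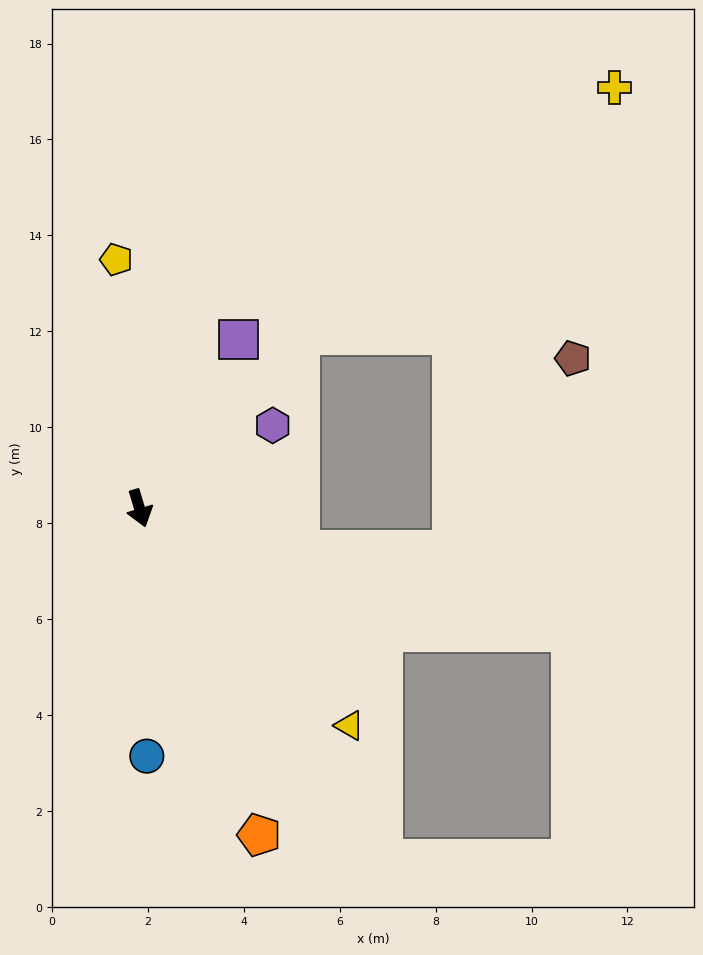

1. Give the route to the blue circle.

turn right 15°, forward 5.2 m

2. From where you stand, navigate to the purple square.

turn left 133°, forward 4.1 m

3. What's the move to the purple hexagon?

turn left 105°, forward 3.3 m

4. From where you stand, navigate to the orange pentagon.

turn left 3°, forward 7.3 m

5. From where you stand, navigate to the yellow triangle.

turn left 27°, forward 6.3 m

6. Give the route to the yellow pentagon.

turn left 169°, forward 5.2 m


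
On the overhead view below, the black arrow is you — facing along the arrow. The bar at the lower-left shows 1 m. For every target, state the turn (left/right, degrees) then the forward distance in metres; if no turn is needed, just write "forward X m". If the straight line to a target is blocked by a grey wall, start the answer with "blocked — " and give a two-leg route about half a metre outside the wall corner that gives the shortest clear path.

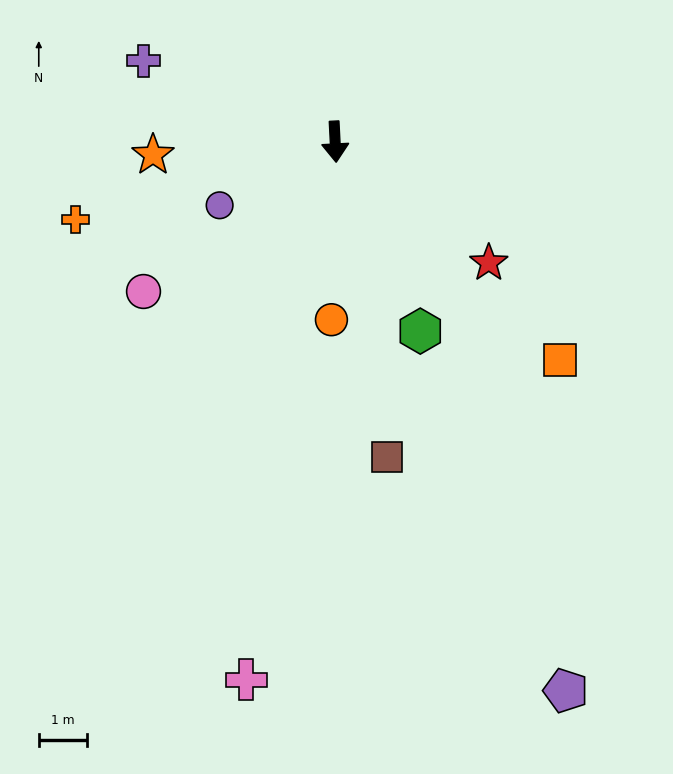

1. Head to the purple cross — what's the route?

turn right 116°, forward 4.3 m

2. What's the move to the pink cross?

turn right 12°, forward 11.3 m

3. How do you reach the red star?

turn left 49°, forward 4.0 m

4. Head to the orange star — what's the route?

turn right 89°, forward 3.8 m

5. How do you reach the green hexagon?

turn left 21°, forward 4.3 m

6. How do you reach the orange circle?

turn right 4°, forward 3.7 m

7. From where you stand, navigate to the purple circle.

turn right 64°, forward 2.7 m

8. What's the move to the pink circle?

turn right 55°, forward 5.0 m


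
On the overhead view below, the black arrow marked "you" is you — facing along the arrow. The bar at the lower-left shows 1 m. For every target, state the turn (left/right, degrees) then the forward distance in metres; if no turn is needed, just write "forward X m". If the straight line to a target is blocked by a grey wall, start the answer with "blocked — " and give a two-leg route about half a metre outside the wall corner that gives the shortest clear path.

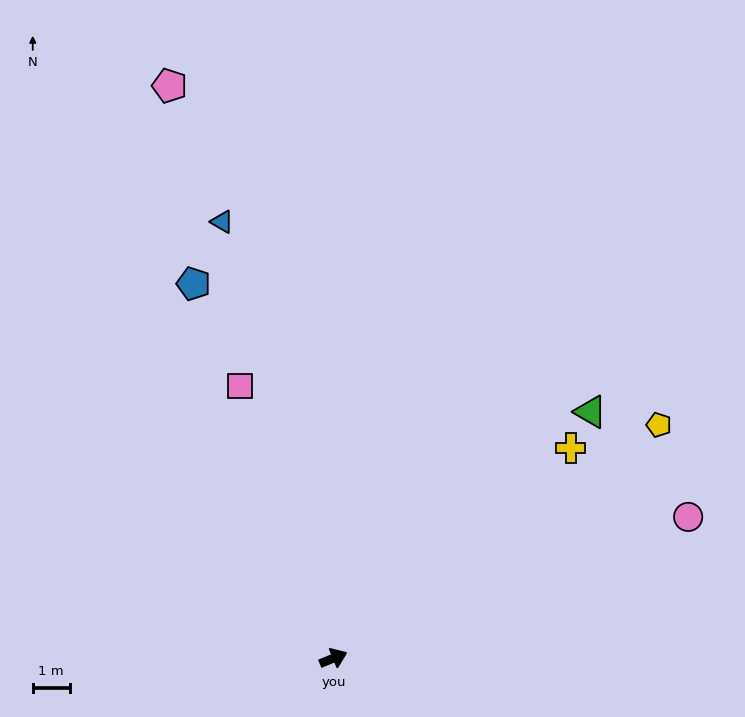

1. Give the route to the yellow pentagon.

turn left 13°, forward 10.9 m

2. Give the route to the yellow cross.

turn left 19°, forward 8.6 m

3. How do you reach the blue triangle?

turn left 82°, forward 12.2 m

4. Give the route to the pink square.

turn left 87°, forward 7.8 m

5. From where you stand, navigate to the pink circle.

forward 10.4 m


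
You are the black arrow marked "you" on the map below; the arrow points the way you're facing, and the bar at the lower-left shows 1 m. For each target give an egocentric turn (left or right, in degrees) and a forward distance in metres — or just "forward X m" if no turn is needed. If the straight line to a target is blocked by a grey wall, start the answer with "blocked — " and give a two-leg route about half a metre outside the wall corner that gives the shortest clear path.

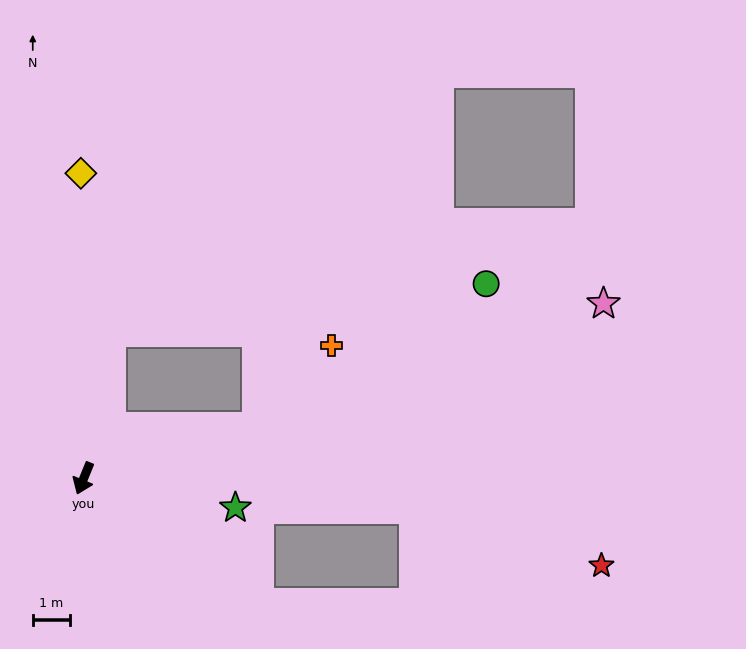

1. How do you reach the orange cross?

blocked — turn left 128°, forward 4.8 m, then turn left 32°, forward 2.9 m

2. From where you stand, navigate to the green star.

turn left 101°, forward 4.1 m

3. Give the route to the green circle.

blocked — turn left 128°, forward 4.8 m, then turn left 16°, forward 7.2 m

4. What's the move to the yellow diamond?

turn right 157°, forward 8.1 m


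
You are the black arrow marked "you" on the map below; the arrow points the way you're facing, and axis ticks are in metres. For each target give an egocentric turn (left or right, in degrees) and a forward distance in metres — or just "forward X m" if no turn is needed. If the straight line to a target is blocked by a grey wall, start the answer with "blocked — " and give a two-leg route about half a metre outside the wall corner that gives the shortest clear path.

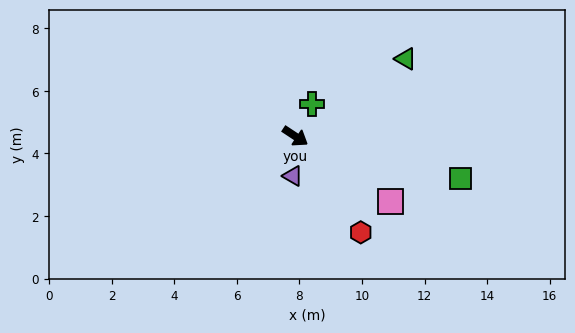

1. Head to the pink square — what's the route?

forward 3.7 m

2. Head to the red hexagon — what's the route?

turn right 22°, forward 3.7 m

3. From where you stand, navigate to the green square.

turn left 19°, forward 5.4 m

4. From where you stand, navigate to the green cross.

turn left 96°, forward 1.1 m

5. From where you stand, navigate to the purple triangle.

turn right 60°, forward 1.3 m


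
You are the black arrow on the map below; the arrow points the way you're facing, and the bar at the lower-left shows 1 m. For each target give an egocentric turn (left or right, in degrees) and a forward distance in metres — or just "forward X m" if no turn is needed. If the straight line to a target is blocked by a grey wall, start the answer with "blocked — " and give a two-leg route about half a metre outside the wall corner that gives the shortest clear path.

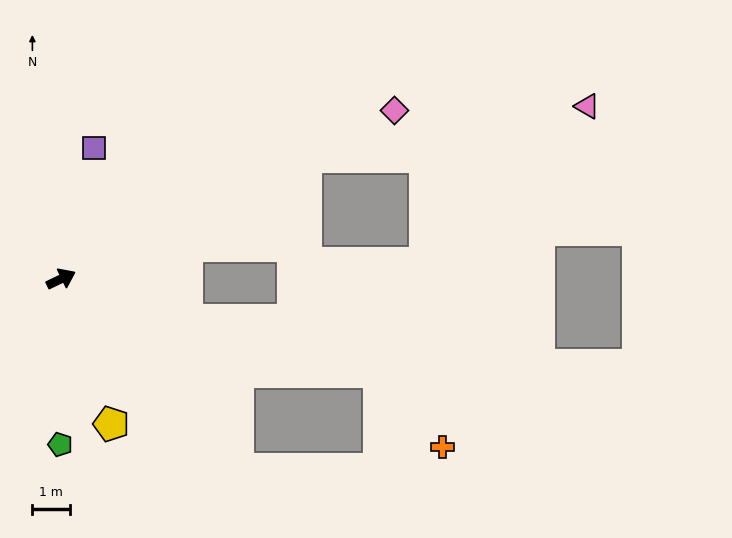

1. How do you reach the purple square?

turn left 50°, forward 3.6 m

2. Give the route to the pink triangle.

blocked — forward 7.3 m, then turn right 15°, forward 7.6 m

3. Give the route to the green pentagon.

turn right 116°, forward 4.4 m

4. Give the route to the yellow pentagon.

turn right 97°, forward 4.1 m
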